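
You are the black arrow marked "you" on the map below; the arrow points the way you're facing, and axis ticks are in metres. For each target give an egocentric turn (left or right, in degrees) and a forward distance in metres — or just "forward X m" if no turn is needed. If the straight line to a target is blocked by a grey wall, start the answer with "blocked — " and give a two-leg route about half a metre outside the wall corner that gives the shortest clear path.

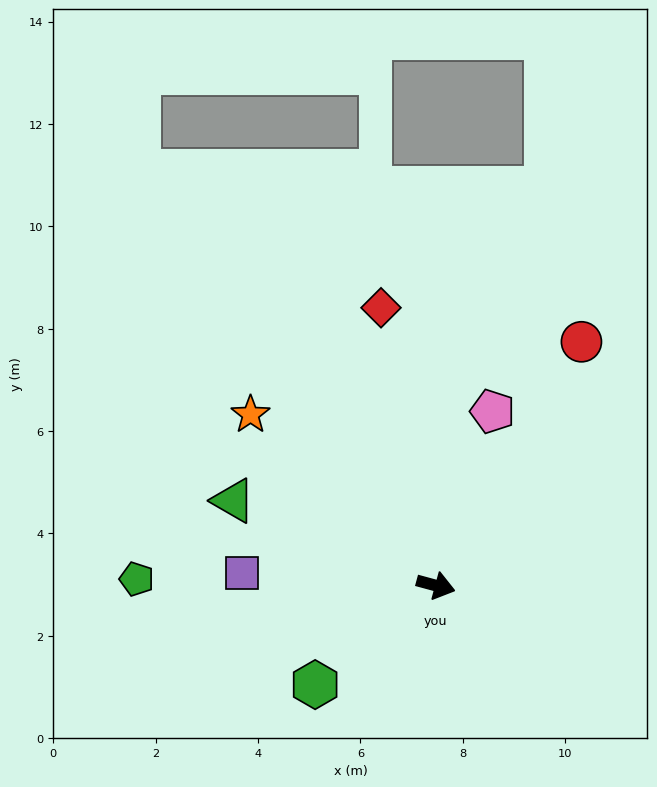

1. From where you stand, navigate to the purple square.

turn right 169°, forward 3.8 m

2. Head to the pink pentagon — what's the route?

turn left 87°, forward 3.6 m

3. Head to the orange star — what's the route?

turn left 152°, forward 4.9 m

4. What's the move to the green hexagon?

turn right 125°, forward 3.1 m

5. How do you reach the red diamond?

turn left 116°, forward 5.5 m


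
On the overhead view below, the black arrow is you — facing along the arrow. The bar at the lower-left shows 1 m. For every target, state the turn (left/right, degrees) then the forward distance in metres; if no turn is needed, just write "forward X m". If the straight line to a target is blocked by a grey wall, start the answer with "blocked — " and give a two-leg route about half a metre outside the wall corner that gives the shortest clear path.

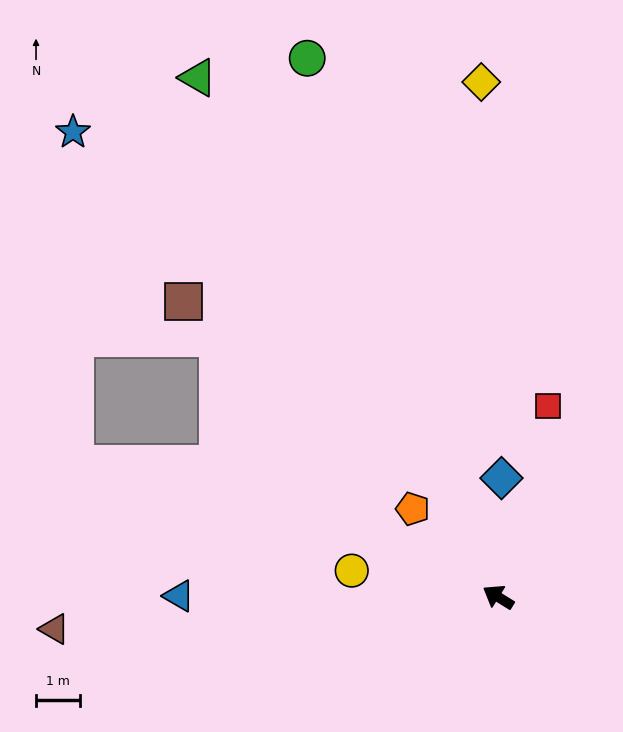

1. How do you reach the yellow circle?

turn left 22°, forward 3.4 m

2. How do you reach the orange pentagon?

turn right 14°, forward 2.8 m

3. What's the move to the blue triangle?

turn left 32°, forward 7.3 m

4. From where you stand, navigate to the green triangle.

turn right 28°, forward 13.8 m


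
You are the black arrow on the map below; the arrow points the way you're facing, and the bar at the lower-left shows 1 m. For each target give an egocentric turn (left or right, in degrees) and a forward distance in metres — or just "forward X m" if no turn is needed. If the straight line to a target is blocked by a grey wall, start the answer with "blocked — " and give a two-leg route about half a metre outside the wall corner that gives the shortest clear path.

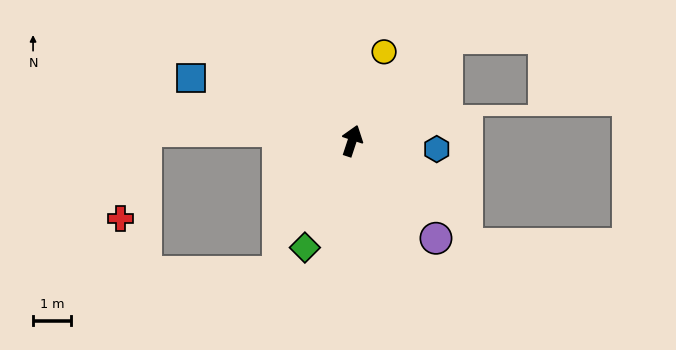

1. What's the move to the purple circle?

turn right 121°, forward 3.4 m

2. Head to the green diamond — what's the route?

turn left 174°, forward 3.1 m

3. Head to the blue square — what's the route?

turn left 87°, forward 4.5 m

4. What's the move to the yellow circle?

forward 2.5 m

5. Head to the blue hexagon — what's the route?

turn right 77°, forward 2.2 m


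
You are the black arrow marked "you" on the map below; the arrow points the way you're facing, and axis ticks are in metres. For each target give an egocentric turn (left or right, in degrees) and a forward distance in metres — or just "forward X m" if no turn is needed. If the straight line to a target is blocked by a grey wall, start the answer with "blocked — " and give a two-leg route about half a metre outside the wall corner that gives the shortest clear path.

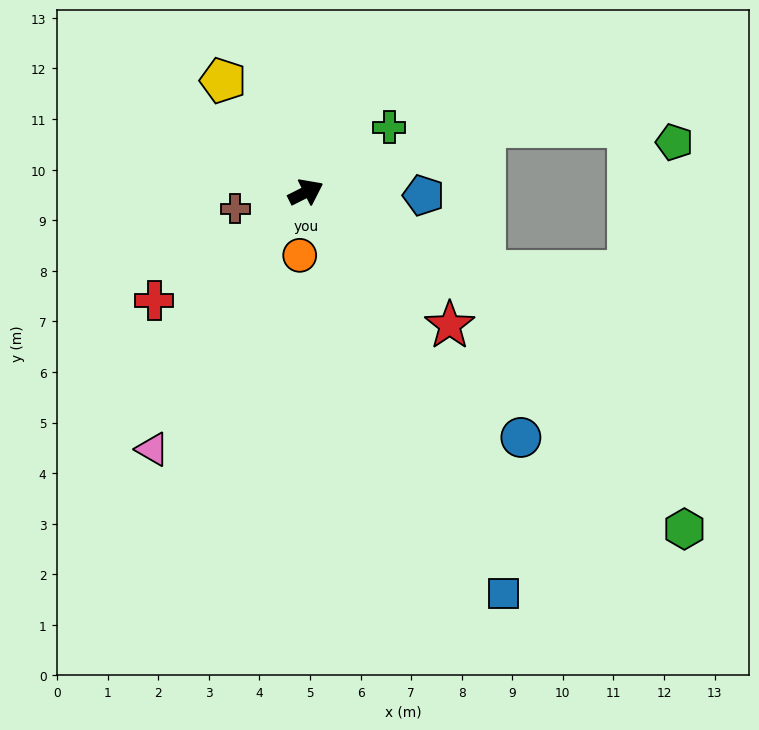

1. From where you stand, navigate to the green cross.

turn left 11°, forward 2.1 m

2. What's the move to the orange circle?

turn right 122°, forward 1.3 m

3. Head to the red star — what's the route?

turn right 69°, forward 3.9 m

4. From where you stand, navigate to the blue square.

turn right 90°, forward 8.8 m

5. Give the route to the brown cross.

turn left 167°, forward 1.4 m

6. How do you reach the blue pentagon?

turn right 28°, forward 2.3 m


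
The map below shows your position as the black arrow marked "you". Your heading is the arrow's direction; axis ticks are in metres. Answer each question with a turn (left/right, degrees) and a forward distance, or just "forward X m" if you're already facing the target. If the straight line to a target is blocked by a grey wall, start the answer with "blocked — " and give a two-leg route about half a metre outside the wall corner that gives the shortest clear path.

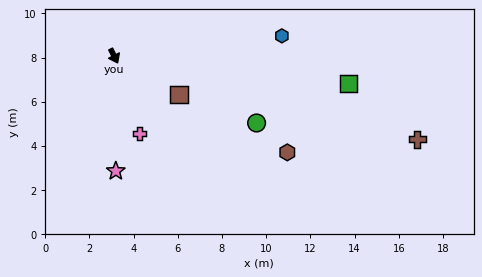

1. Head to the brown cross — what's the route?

turn left 48°, forward 14.2 m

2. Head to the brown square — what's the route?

turn left 33°, forward 3.4 m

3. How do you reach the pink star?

turn right 26°, forward 5.2 m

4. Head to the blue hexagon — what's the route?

turn left 70°, forward 7.6 m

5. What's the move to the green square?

turn left 57°, forward 10.7 m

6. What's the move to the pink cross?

turn right 9°, forward 3.7 m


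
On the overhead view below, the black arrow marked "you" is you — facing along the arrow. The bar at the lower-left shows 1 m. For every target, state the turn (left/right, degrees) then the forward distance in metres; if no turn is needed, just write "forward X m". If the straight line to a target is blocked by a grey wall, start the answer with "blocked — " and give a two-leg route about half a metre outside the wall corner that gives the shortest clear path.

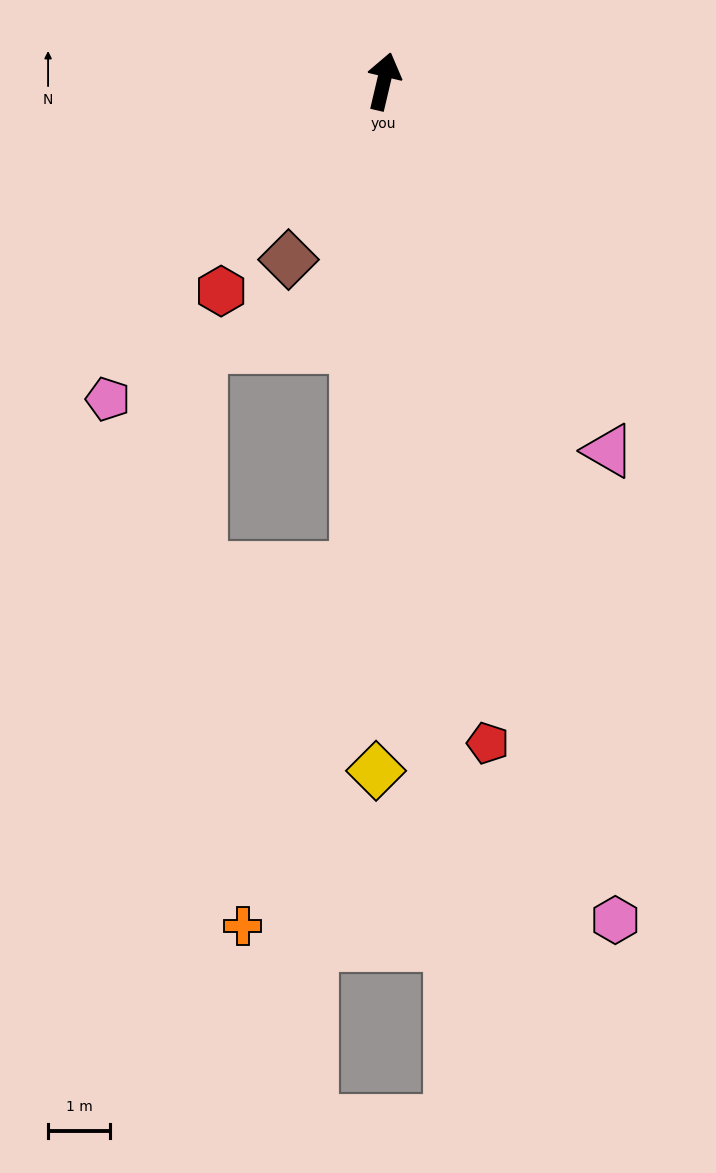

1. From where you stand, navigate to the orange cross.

blocked — turn right 170°, forward 7.9 m, then turn right 14°, forward 6.1 m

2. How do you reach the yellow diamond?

turn right 167°, forward 11.2 m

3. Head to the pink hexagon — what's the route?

turn right 151°, forward 14.1 m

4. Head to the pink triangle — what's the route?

turn right 135°, forward 7.0 m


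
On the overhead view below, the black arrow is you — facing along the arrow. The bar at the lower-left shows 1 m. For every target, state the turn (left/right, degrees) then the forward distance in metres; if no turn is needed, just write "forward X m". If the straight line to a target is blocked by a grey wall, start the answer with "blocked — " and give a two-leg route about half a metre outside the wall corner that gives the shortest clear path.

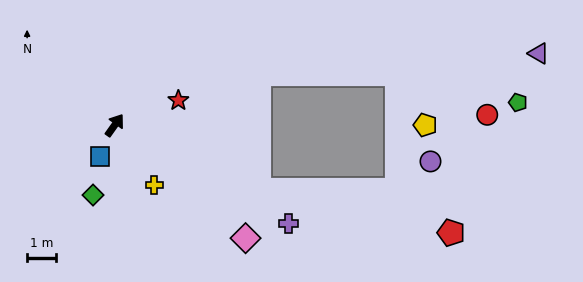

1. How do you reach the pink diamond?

turn right 95°, forward 6.0 m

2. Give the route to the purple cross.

turn right 84°, forward 6.9 m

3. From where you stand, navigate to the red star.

turn right 33°, forward 2.4 m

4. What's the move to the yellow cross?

turn right 111°, forward 2.5 m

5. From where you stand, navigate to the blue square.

turn right 170°, forward 1.2 m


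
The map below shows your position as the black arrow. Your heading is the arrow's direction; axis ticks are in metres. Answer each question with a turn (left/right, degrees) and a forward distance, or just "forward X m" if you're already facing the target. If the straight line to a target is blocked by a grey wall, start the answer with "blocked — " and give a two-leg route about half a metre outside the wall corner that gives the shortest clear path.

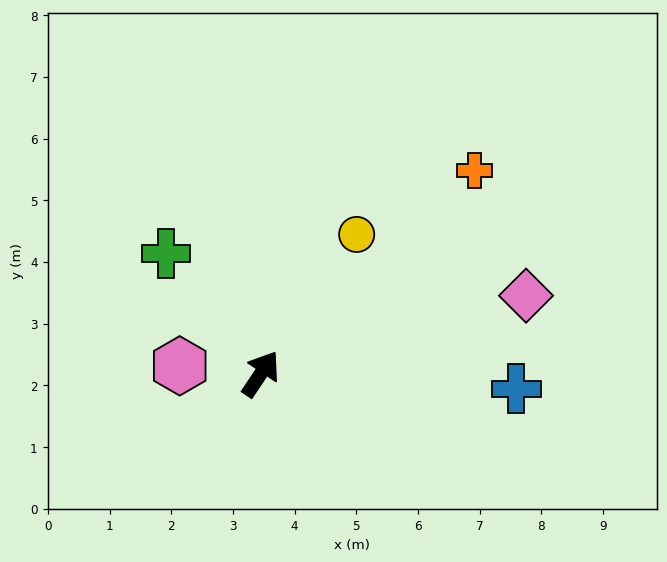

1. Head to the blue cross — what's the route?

turn right 60°, forward 4.1 m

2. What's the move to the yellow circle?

forward 2.7 m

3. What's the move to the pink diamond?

turn right 40°, forward 4.5 m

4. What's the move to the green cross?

turn left 72°, forward 2.5 m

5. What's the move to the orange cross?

turn right 13°, forward 4.8 m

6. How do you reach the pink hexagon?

turn left 118°, forward 1.3 m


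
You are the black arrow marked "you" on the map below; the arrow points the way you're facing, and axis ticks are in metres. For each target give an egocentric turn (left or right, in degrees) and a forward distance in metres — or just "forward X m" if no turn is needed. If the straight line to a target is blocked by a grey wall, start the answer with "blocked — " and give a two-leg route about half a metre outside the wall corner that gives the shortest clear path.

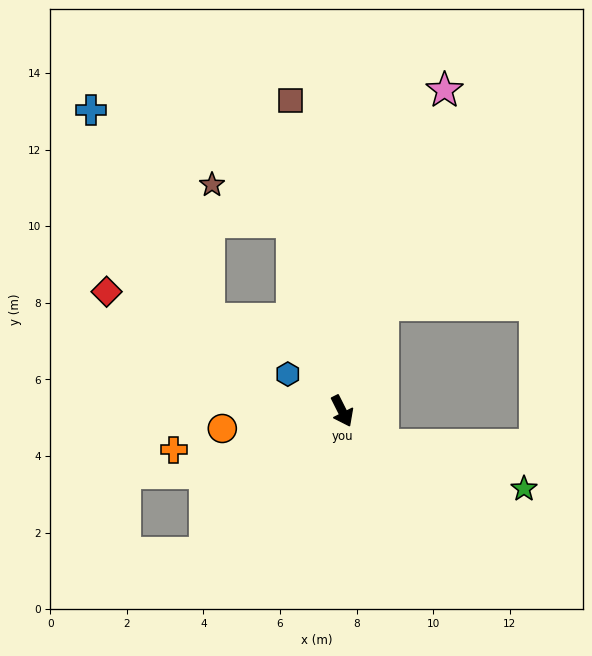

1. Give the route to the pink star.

turn left 136°, forward 8.8 m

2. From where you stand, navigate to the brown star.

blocked — turn left 168°, forward 5.1 m, then turn left 51°, forward 2.3 m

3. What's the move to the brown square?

turn left 163°, forward 8.2 m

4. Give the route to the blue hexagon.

turn right 151°, forward 1.7 m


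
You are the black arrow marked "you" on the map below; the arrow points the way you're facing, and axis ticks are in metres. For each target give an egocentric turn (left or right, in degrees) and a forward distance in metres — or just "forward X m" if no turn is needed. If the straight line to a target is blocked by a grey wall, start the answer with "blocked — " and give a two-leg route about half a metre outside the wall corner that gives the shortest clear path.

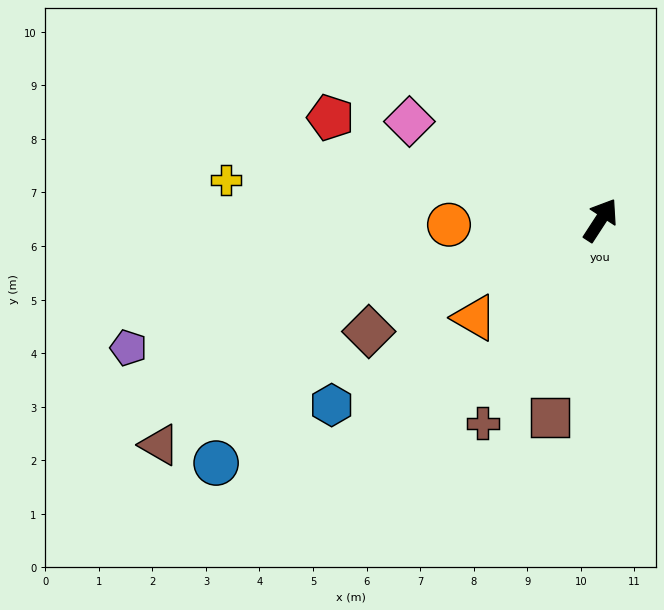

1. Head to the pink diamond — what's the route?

turn left 96°, forward 4.0 m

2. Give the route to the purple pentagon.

turn left 138°, forward 9.1 m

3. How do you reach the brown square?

turn right 161°, forward 3.8 m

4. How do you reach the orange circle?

turn left 125°, forward 2.8 m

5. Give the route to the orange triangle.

turn left 161°, forward 3.0 m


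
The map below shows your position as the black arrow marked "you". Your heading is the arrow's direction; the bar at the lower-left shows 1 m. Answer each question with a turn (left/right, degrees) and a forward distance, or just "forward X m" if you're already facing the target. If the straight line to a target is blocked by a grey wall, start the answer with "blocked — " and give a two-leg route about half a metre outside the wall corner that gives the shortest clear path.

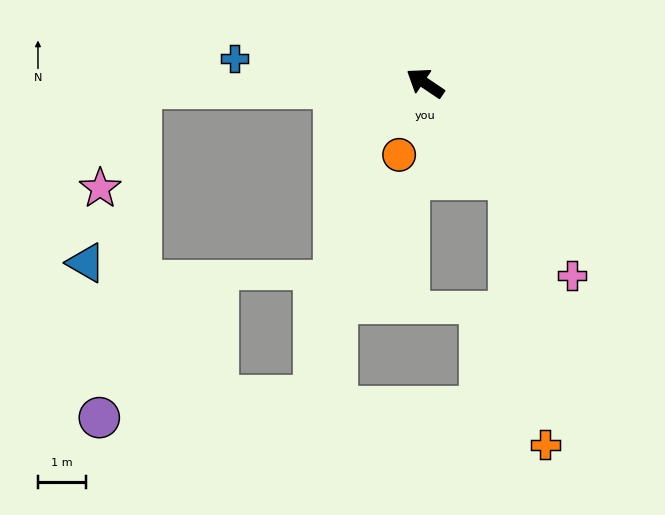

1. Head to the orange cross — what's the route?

blocked — turn left 165°, forward 2.6 m, then turn right 33°, forward 5.5 m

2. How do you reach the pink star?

blocked — turn left 35°, forward 5.9 m, then turn left 67°, forward 2.2 m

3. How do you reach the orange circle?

turn left 104°, forward 1.6 m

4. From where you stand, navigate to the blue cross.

turn left 27°, forward 4.0 m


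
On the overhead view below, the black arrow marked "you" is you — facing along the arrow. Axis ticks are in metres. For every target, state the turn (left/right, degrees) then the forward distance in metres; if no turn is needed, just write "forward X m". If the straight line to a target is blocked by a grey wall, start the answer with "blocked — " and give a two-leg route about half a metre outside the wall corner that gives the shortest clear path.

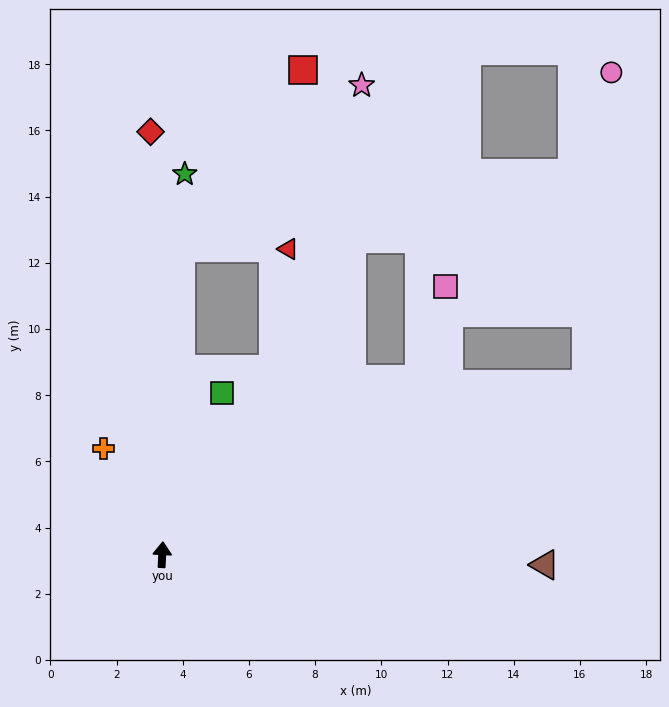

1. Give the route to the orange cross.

turn left 32°, forward 3.7 m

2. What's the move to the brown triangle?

turn right 89°, forward 11.6 m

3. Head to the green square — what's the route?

turn right 17°, forward 5.2 m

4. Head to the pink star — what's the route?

blocked — turn right 28°, forward 6.5 m, then turn left 14°, forward 9.0 m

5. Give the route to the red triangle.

blocked — turn right 28°, forward 6.5 m, then turn left 24°, forward 3.7 m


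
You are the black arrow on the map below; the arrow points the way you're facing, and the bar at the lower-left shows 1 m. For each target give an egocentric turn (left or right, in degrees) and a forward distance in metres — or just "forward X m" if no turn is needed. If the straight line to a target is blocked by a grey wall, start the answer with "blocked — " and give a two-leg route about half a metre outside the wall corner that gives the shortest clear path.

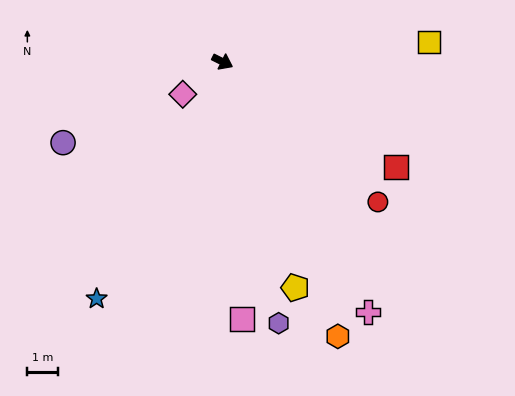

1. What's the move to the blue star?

turn right 91°, forward 8.7 m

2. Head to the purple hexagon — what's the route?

turn right 51°, forward 8.7 m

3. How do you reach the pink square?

turn right 59°, forward 8.4 m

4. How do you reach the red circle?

turn right 16°, forward 6.8 m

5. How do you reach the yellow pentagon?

turn right 46°, forward 7.7 m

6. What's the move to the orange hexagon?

turn right 41°, forward 9.7 m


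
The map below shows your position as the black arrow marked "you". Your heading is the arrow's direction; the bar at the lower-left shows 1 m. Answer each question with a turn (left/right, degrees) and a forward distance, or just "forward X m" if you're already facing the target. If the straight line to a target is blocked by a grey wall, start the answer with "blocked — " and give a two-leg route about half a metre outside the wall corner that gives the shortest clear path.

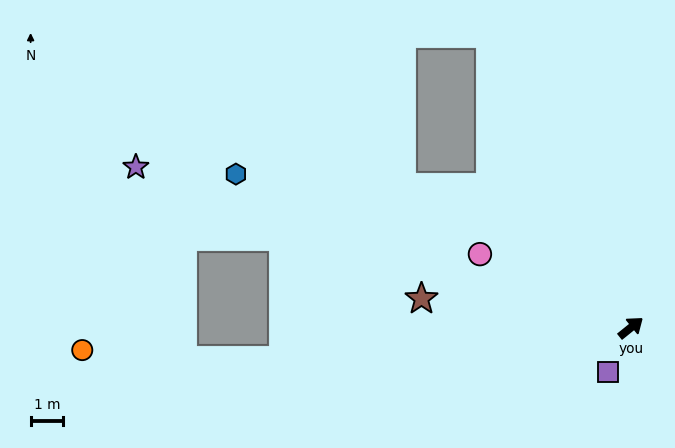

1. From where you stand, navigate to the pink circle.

turn left 115°, forward 5.1 m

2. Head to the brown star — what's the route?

turn left 133°, forward 6.5 m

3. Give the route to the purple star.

turn left 123°, forward 15.9 m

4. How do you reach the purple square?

turn right 156°, forward 1.5 m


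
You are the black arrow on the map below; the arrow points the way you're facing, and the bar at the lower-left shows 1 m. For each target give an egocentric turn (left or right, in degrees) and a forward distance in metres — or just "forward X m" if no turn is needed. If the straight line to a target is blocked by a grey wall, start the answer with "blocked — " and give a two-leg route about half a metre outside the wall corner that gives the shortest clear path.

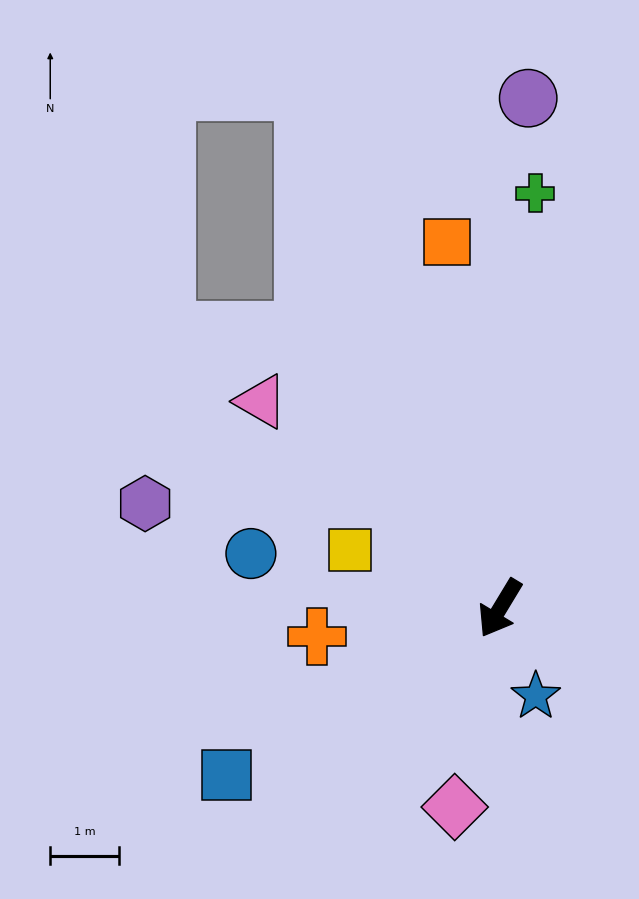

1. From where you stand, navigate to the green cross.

turn right 154°, forward 6.1 m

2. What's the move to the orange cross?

turn right 50°, forward 2.7 m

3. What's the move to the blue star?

turn left 53°, forward 1.4 m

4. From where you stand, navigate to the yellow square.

turn right 80°, forward 2.3 m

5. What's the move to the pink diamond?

turn left 18°, forward 3.0 m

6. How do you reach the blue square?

turn right 27°, forward 4.7 m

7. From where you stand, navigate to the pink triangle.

turn right 100°, forward 4.6 m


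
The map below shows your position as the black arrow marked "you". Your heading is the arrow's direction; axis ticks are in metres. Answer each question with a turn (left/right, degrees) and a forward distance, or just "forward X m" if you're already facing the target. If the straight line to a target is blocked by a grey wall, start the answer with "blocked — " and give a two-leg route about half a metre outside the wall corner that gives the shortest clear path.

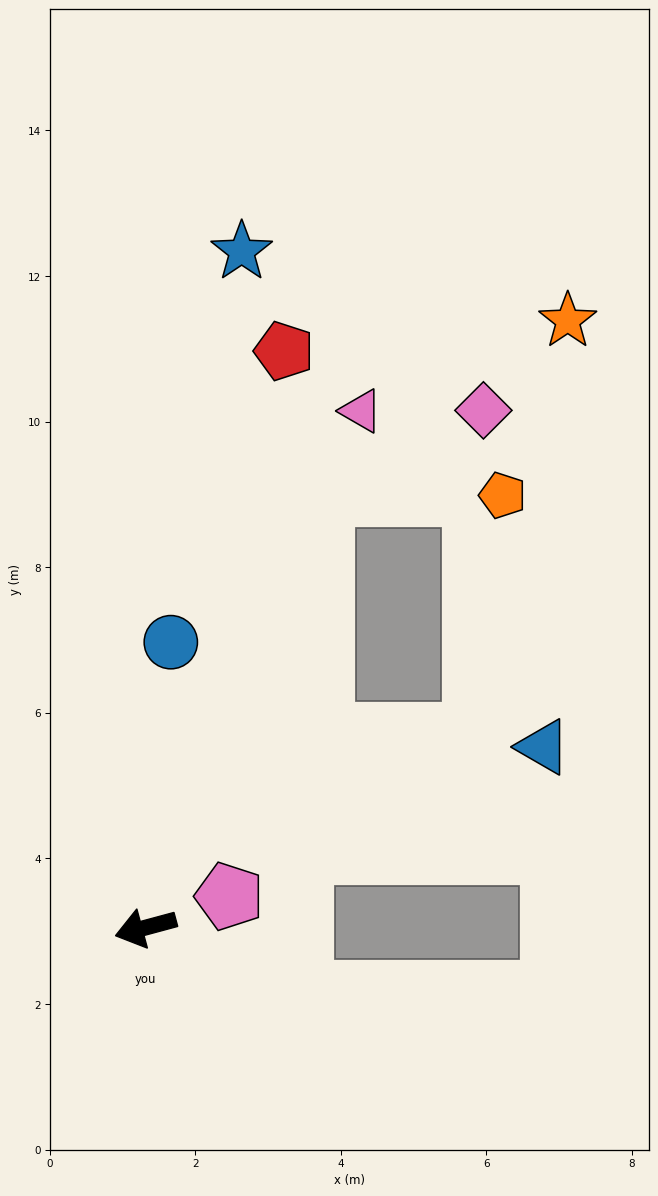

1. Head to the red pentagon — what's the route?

turn right 119°, forward 8.1 m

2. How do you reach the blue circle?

turn right 110°, forward 3.9 m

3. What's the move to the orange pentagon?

blocked — turn right 127°, forward 6.4 m, then turn right 68°, forward 2.5 m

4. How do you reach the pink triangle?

turn right 128°, forward 7.7 m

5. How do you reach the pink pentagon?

turn right 175°, forward 1.2 m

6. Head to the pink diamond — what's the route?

blocked — turn right 127°, forward 6.4 m, then turn right 40°, forward 2.5 m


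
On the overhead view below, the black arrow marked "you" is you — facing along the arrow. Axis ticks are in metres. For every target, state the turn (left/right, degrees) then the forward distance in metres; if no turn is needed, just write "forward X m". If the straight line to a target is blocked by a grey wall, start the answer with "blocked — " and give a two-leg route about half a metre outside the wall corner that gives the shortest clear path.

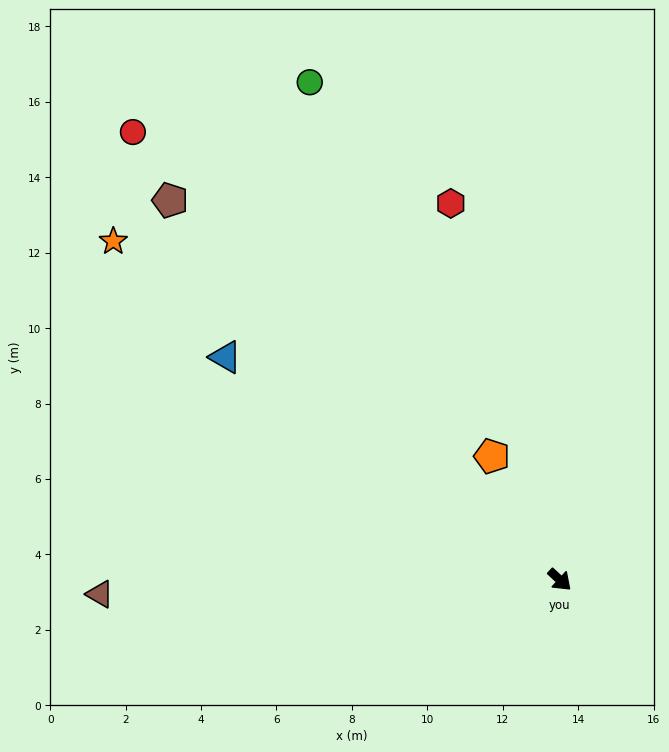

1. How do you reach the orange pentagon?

turn left 162°, forward 3.7 m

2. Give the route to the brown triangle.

turn right 136°, forward 12.2 m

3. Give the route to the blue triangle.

turn right 171°, forward 10.7 m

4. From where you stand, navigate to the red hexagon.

turn left 149°, forward 10.4 m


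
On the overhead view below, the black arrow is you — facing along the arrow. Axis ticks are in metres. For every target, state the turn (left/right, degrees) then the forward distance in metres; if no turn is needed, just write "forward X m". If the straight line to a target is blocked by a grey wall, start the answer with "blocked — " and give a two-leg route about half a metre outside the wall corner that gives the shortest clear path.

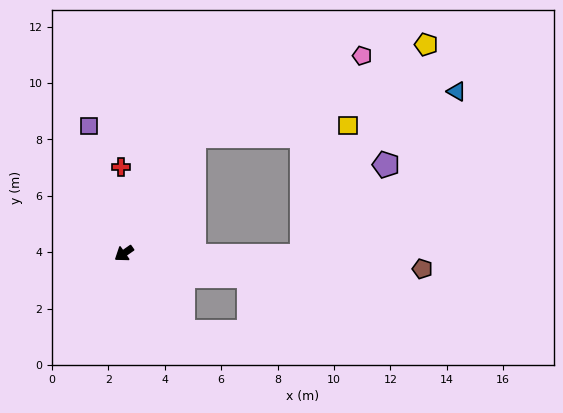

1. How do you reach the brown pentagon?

turn left 142°, forward 10.6 m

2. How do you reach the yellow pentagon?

blocked — turn left 144°, forward 6.3 m, then turn left 60°, forward 8.7 m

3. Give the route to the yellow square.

blocked — turn right 156°, forward 4.9 m, then turn right 55°, forward 5.4 m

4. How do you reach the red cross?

turn right 123°, forward 3.1 m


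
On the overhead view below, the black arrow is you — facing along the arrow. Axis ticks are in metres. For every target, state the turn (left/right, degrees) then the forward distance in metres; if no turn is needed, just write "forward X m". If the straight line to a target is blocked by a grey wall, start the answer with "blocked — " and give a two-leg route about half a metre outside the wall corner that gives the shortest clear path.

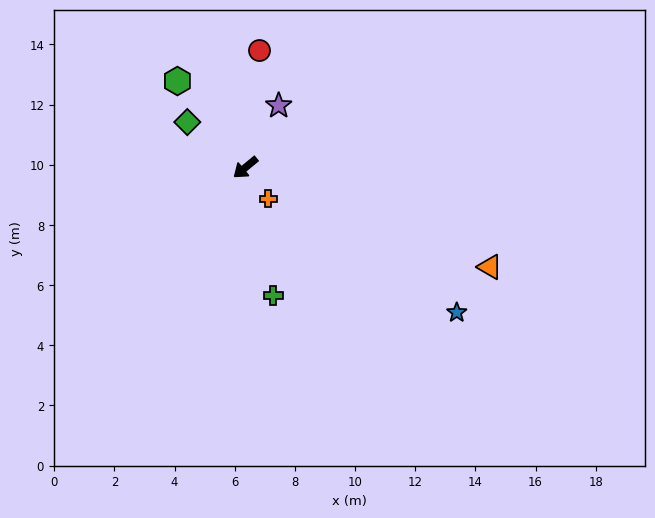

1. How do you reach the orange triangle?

turn left 118°, forward 8.8 m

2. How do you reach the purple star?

turn right 158°, forward 2.3 m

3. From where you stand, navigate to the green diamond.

turn right 78°, forward 2.5 m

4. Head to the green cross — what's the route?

turn left 63°, forward 4.4 m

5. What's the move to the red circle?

turn right 136°, forward 3.9 m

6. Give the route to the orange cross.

turn left 87°, forward 1.3 m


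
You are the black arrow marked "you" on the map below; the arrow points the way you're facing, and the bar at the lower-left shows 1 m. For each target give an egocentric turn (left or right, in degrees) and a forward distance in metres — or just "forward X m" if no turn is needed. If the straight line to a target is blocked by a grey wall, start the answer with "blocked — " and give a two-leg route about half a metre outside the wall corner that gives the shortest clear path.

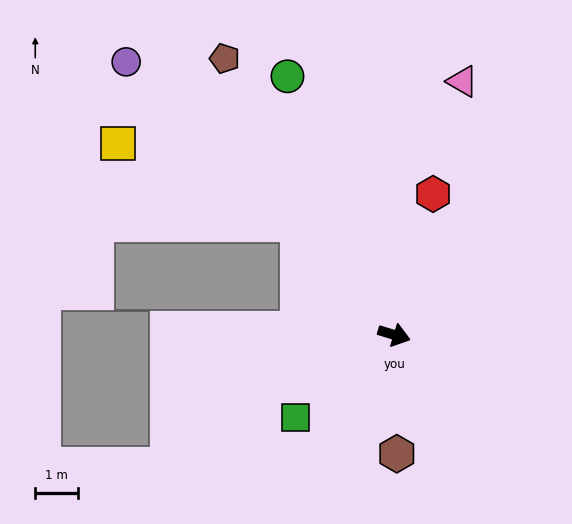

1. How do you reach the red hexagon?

turn left 92°, forward 3.4 m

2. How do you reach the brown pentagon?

turn left 139°, forward 7.6 m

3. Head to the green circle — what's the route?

turn left 129°, forward 6.5 m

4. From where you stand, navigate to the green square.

turn right 123°, forward 3.0 m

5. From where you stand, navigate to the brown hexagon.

turn right 72°, forward 2.8 m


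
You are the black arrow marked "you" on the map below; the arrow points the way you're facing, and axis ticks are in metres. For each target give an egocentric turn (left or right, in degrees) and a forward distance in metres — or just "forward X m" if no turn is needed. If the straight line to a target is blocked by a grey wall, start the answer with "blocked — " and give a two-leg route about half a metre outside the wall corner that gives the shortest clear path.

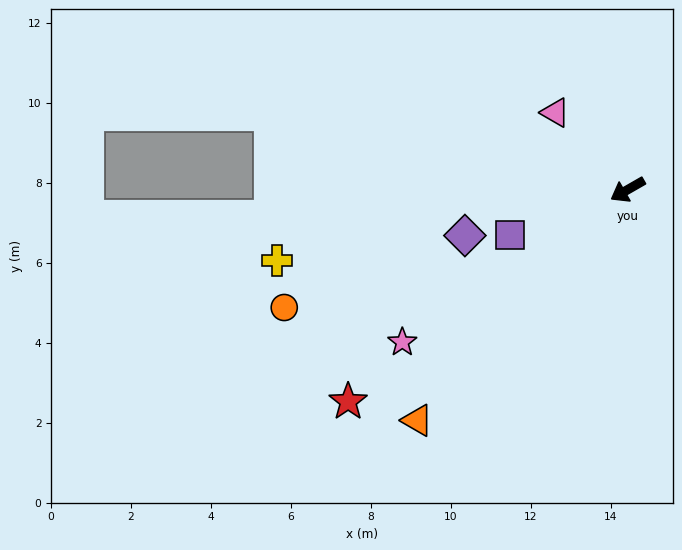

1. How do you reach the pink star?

turn left 4°, forward 6.8 m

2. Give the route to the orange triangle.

turn left 18°, forward 7.8 m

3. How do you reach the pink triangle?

turn right 77°, forward 2.6 m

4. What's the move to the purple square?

turn right 9°, forward 3.2 m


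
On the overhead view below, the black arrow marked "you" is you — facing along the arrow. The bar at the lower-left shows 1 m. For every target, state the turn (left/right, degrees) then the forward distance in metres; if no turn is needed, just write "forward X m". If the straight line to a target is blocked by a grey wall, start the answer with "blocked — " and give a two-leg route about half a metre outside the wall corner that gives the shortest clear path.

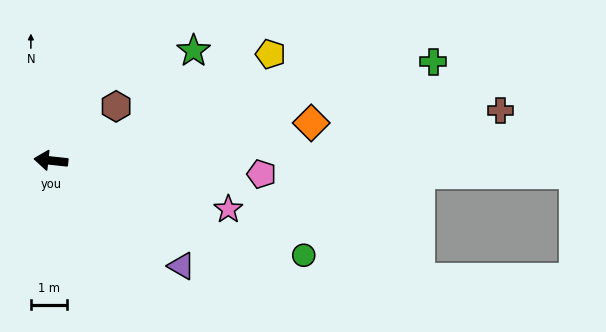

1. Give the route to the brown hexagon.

turn right 134°, forward 2.4 m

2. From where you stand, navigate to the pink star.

turn left 171°, forward 5.1 m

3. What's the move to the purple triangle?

turn left 147°, forward 4.7 m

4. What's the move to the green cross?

turn right 159°, forward 10.9 m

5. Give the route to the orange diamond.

turn right 166°, forward 7.3 m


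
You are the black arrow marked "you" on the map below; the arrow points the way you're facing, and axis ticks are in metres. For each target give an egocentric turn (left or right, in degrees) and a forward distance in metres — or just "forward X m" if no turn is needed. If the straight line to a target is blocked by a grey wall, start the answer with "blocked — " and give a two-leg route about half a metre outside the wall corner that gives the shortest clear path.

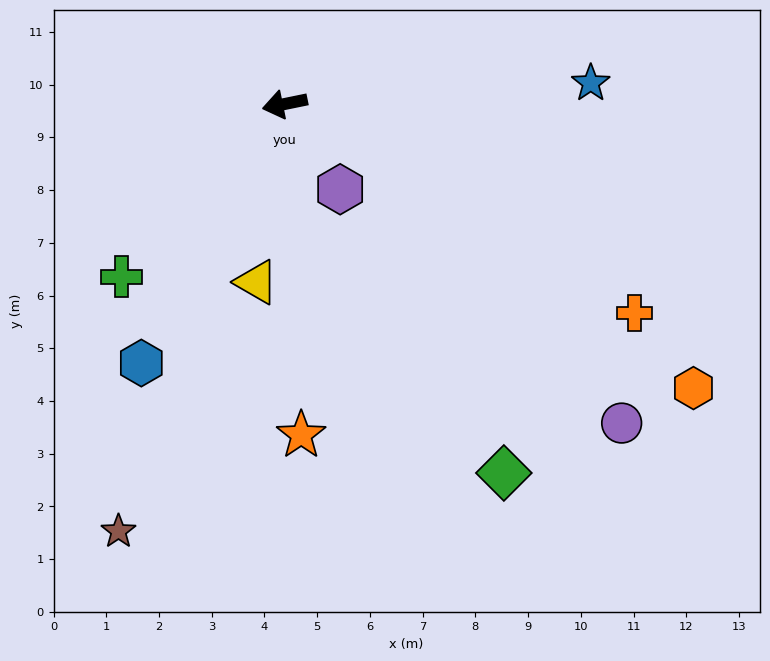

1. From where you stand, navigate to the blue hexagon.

turn left 49°, forward 5.6 m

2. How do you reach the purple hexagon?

turn left 111°, forward 1.9 m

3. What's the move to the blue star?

turn left 172°, forward 5.8 m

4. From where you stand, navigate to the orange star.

turn left 81°, forward 6.3 m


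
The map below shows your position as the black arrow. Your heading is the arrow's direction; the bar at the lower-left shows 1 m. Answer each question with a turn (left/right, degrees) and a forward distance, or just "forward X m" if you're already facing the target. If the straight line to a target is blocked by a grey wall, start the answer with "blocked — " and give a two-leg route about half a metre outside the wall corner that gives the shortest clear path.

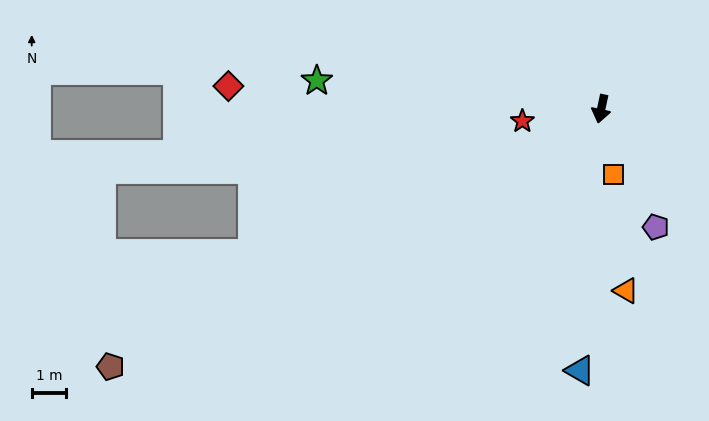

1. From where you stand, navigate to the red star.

turn right 69°, forward 2.3 m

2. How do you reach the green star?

turn right 84°, forward 8.3 m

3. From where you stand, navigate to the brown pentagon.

turn right 50°, forward 16.1 m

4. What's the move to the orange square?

turn left 23°, forward 1.9 m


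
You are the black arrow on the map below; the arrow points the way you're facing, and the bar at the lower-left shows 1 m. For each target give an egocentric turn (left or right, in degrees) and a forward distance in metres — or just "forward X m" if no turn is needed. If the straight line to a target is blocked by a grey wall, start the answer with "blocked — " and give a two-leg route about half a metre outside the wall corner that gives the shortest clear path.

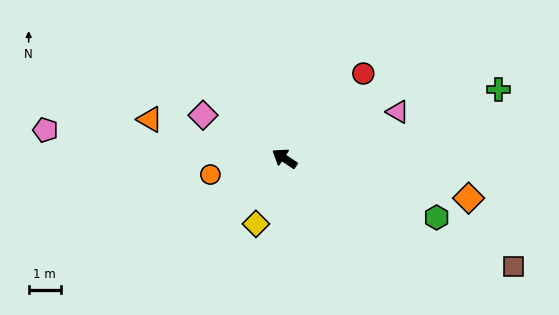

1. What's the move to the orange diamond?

turn right 159°, forward 5.9 m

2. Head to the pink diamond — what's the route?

turn left 6°, forward 2.9 m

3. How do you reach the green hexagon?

turn right 168°, forward 5.1 m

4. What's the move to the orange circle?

turn left 46°, forward 2.4 m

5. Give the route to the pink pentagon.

turn left 27°, forward 7.5 m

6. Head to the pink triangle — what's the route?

turn right 124°, forward 3.8 m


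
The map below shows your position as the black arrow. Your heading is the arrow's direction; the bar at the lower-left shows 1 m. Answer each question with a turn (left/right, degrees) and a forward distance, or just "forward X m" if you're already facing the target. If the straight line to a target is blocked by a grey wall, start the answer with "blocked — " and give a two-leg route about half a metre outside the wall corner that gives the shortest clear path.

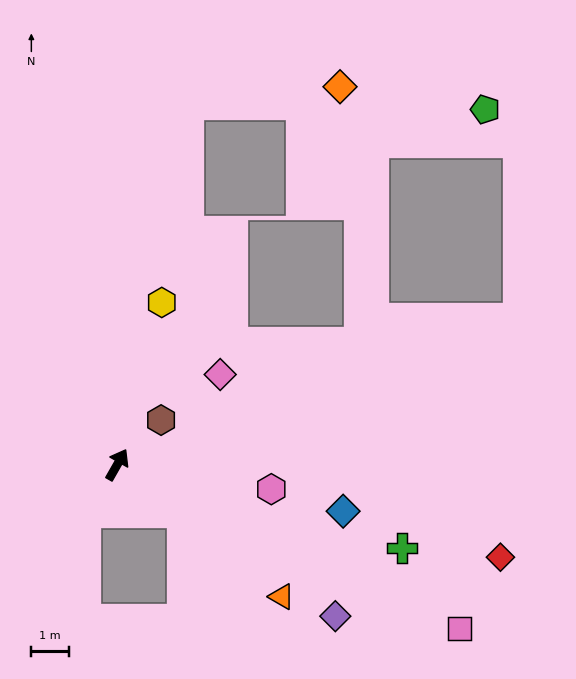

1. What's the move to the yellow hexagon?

turn left 14°, forward 4.5 m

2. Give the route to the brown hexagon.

turn right 15°, forward 1.7 m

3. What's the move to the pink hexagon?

turn right 69°, forward 4.2 m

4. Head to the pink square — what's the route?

turn right 86°, forward 10.2 m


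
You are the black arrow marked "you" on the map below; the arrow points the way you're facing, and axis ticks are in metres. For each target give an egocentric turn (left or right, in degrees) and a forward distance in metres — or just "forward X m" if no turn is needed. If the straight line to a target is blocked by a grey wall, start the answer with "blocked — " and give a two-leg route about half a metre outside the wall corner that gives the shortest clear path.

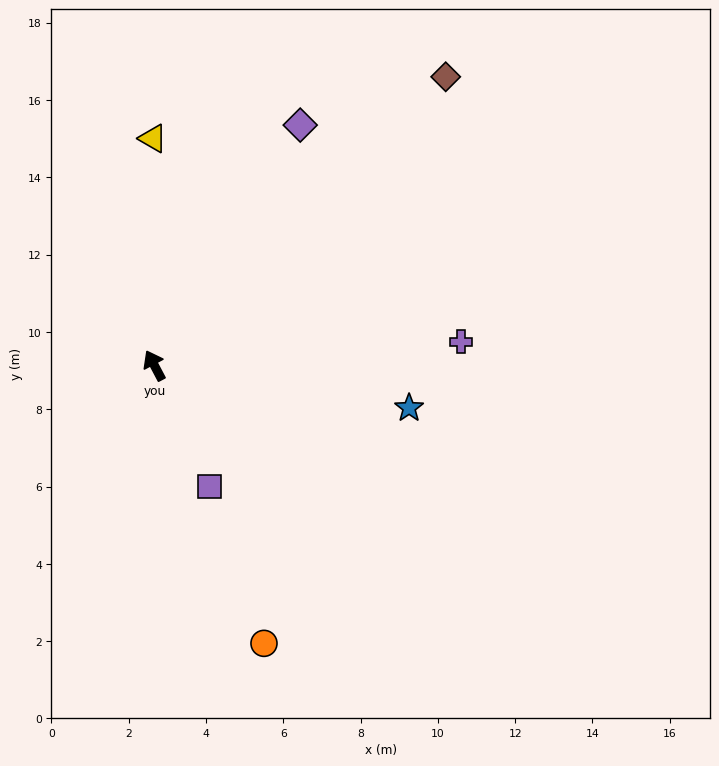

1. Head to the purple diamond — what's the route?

turn right 59°, forward 7.3 m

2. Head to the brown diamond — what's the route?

turn right 73°, forward 10.6 m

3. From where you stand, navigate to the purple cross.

turn right 113°, forward 8.0 m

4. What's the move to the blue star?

turn right 127°, forward 6.7 m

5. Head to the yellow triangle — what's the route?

turn right 27°, forward 5.9 m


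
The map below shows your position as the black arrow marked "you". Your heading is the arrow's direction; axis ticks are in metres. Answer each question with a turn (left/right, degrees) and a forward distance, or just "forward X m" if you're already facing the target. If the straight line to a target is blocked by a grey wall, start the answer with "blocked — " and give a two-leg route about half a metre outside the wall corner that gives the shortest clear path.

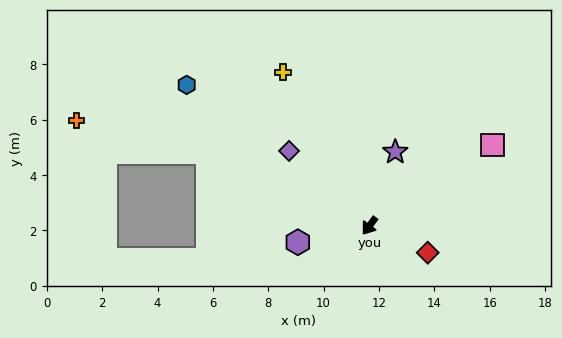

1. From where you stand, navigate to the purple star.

turn right 163°, forward 2.8 m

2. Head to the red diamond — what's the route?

turn left 102°, forward 2.3 m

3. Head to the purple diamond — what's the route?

turn right 96°, forward 4.0 m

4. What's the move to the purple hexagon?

turn right 41°, forward 2.7 m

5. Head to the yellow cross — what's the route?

turn right 114°, forward 6.4 m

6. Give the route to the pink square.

turn left 160°, forward 5.3 m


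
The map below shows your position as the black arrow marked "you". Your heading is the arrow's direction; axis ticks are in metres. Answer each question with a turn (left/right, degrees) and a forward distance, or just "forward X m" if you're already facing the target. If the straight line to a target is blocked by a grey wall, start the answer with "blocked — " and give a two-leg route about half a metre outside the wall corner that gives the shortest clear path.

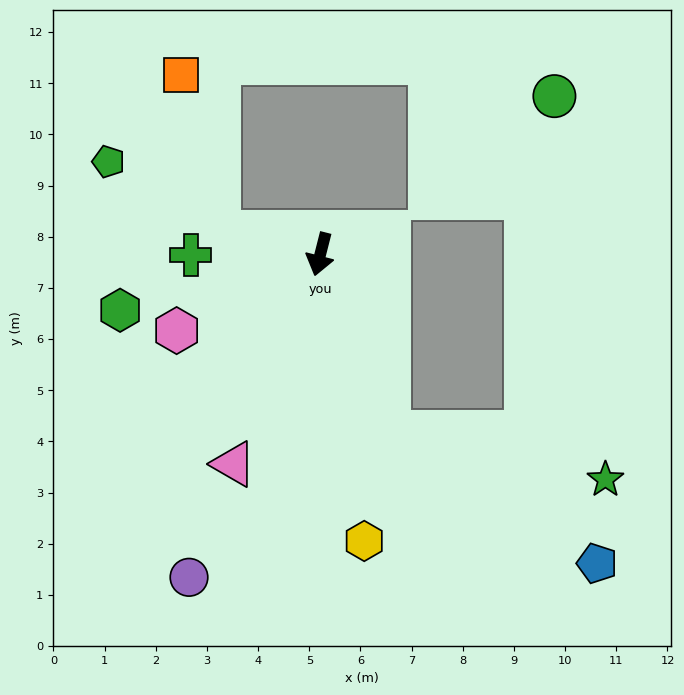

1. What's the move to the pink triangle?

turn right 8°, forward 4.4 m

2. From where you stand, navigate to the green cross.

turn right 75°, forward 2.5 m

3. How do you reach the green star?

blocked — turn left 35°, forward 3.7 m, then turn left 57°, forward 4.3 m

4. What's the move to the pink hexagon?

turn right 48°, forward 3.2 m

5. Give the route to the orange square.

blocked — turn right 88°, forward 2.0 m, then turn right 64°, forward 3.1 m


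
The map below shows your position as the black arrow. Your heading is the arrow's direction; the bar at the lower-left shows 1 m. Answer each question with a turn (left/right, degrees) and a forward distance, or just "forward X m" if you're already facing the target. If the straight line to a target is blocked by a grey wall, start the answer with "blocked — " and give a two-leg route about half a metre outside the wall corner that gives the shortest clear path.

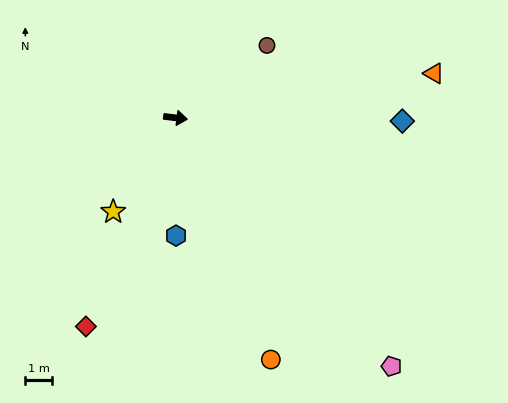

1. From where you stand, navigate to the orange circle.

turn right 62°, forward 9.6 m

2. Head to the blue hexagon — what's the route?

turn right 83°, forward 4.3 m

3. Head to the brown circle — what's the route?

turn left 45°, forward 4.3 m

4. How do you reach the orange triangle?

turn left 17°, forward 9.7 m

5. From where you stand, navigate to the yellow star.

turn right 117°, forward 4.2 m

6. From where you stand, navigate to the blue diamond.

turn left 6°, forward 8.4 m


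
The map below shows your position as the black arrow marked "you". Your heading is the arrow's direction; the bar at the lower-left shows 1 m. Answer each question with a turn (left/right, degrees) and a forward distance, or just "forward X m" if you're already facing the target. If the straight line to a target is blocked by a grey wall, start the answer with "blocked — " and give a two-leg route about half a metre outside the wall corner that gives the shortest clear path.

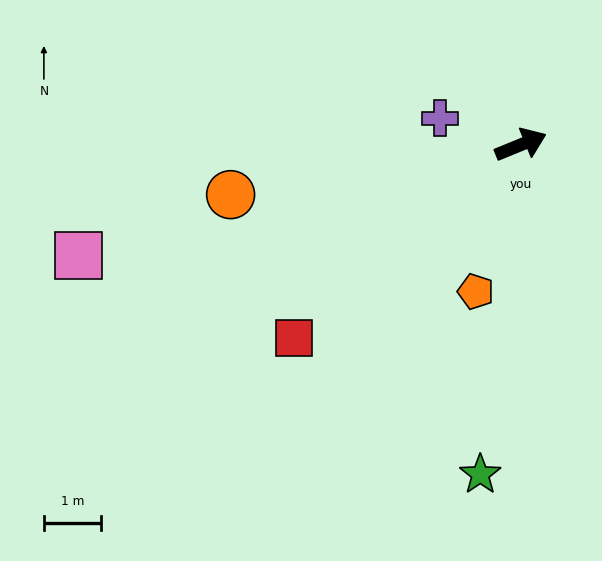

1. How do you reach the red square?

turn right 162°, forward 5.2 m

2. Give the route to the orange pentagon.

turn right 129°, forward 2.7 m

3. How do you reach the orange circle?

turn left 167°, forward 5.2 m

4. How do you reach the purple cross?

turn left 140°, forward 1.5 m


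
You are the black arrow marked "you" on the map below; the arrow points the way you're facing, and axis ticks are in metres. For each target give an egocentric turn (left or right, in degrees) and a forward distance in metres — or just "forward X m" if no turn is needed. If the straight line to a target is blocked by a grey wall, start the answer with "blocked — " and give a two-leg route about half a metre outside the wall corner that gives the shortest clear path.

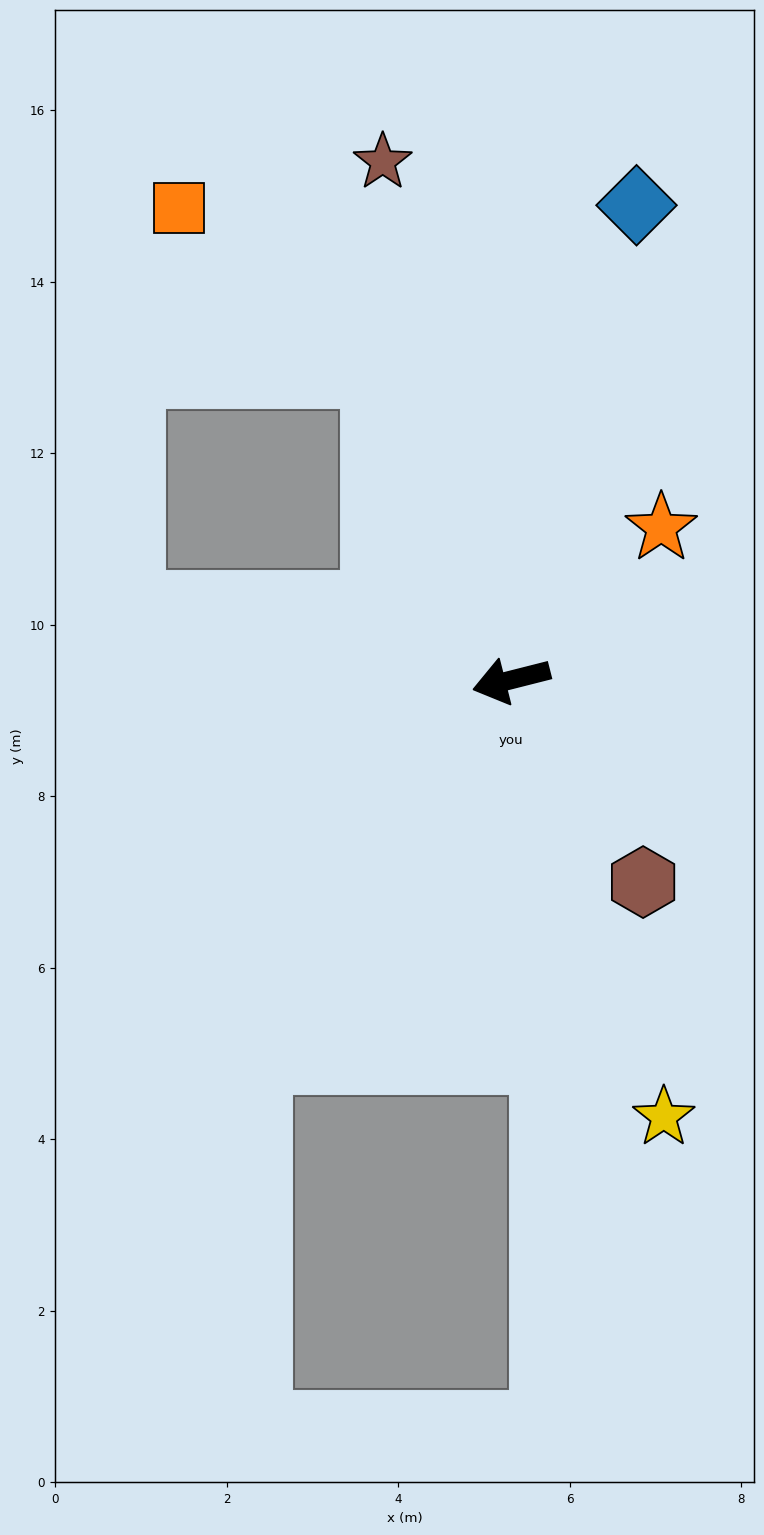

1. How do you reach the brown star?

turn right 90°, forward 6.2 m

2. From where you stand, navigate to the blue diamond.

turn right 119°, forward 5.7 m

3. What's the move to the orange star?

turn right 149°, forward 2.5 m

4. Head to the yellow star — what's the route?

turn left 95°, forward 5.4 m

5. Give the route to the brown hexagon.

turn left 109°, forward 2.8 m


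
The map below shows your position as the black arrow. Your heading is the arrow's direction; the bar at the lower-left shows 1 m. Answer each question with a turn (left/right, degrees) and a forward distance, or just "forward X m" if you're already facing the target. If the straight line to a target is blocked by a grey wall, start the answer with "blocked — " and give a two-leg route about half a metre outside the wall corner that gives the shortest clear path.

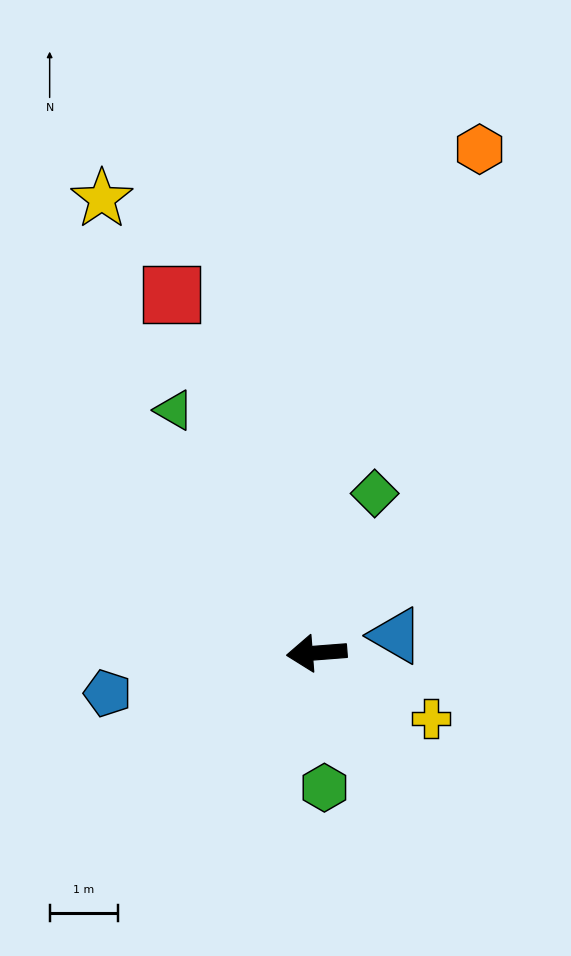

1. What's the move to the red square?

turn right 72°, forward 5.7 m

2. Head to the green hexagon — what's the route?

turn left 89°, forward 2.0 m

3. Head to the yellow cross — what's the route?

turn left 146°, forward 1.9 m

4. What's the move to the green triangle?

turn right 64°, forward 4.1 m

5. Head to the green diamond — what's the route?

turn right 114°, forward 2.5 m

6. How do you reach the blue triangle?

turn right 172°, forward 1.2 m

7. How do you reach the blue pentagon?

turn left 6°, forward 3.1 m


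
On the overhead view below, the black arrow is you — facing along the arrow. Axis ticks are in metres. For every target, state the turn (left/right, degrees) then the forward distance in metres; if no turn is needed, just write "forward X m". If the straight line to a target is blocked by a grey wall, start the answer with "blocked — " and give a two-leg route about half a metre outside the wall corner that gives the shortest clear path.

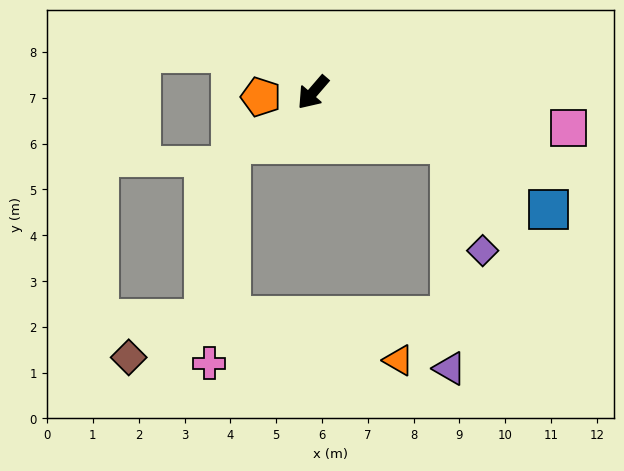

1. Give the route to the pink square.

turn left 123°, forward 5.6 m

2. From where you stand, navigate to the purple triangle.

blocked — turn left 110°, forward 3.2 m, then turn right 69°, forward 4.9 m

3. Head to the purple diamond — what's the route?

blocked — turn left 110°, forward 3.2 m, then turn right 52°, forward 2.4 m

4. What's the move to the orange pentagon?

turn right 44°, forward 1.1 m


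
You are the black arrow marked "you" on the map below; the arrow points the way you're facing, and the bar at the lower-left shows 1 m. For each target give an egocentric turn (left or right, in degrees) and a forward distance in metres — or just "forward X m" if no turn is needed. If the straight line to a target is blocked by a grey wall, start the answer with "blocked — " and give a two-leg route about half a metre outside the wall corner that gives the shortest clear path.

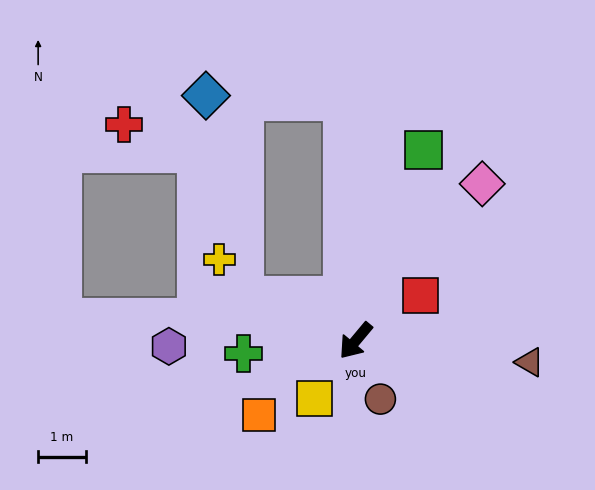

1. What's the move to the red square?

turn left 165°, forward 1.7 m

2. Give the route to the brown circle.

turn left 63°, forward 1.3 m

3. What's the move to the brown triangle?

turn left 123°, forward 3.7 m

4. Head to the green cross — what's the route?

turn right 44°, forward 2.4 m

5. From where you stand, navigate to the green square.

turn right 160°, forward 4.3 m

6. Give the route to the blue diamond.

blocked — turn right 137°, forward 5.1 m, then turn left 85°, forward 2.9 m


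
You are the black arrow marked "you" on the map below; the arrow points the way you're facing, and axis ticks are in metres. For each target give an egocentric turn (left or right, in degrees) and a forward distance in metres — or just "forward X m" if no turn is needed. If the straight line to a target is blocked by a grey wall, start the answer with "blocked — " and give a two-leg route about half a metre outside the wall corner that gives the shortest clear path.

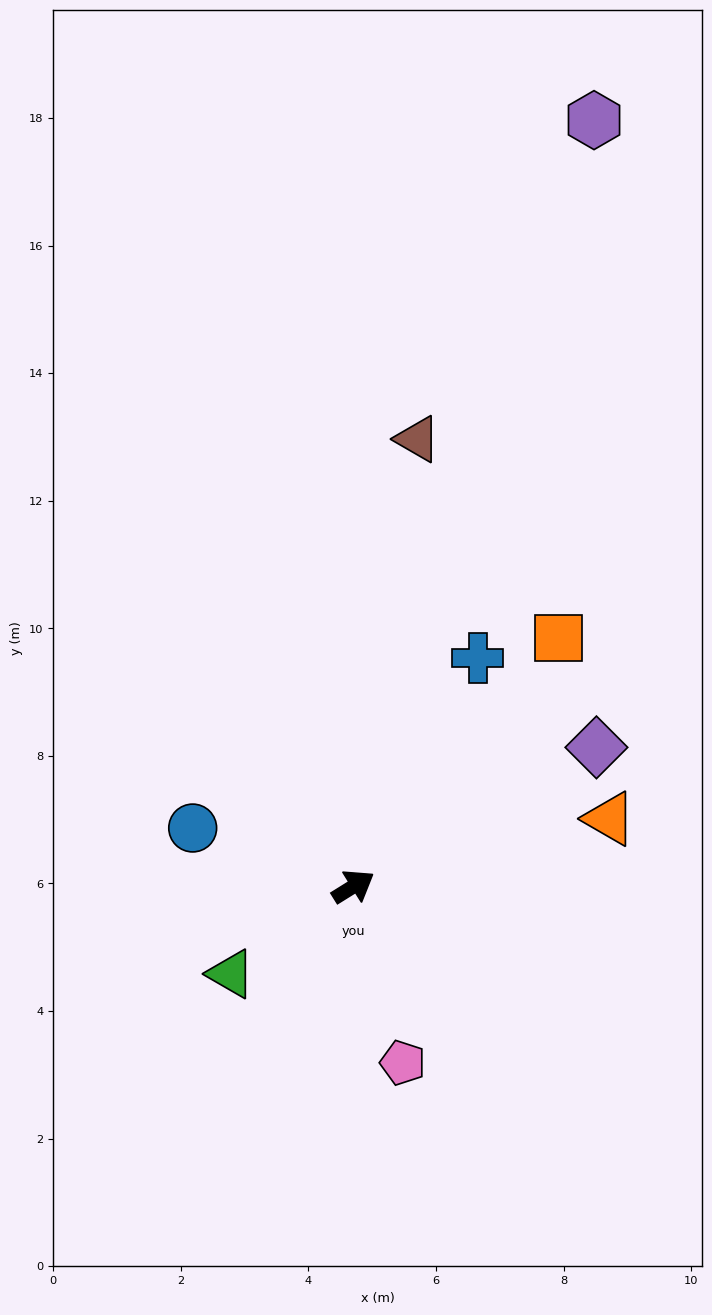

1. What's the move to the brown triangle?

turn left 50°, forward 7.1 m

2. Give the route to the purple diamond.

turn right 2°, forward 4.4 m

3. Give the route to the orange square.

turn left 19°, forward 5.0 m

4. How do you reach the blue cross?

turn left 29°, forward 4.1 m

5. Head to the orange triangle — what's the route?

turn right 17°, forward 4.2 m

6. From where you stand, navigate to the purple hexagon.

turn left 41°, forward 12.6 m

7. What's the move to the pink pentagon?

turn right 106°, forward 2.9 m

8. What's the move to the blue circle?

turn left 128°, forward 2.7 m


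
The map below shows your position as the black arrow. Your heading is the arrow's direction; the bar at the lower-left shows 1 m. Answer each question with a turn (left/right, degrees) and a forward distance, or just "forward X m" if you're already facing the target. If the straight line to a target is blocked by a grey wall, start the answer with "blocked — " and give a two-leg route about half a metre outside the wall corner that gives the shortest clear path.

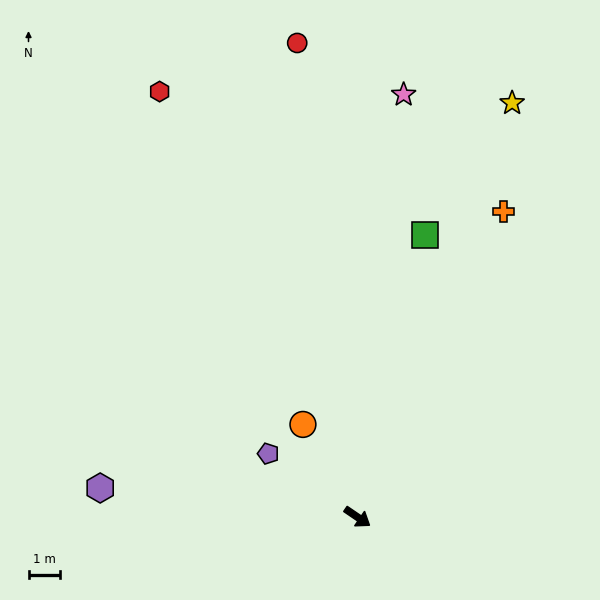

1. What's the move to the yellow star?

turn left 104°, forward 14.0 m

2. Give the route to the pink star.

turn left 118°, forward 13.4 m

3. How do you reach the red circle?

turn left 131°, forward 15.1 m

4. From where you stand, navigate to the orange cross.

turn left 99°, forward 10.7 m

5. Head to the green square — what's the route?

turn left 111°, forward 9.2 m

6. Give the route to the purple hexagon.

turn right 152°, forward 8.2 m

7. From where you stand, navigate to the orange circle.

turn left 155°, forward 3.4 m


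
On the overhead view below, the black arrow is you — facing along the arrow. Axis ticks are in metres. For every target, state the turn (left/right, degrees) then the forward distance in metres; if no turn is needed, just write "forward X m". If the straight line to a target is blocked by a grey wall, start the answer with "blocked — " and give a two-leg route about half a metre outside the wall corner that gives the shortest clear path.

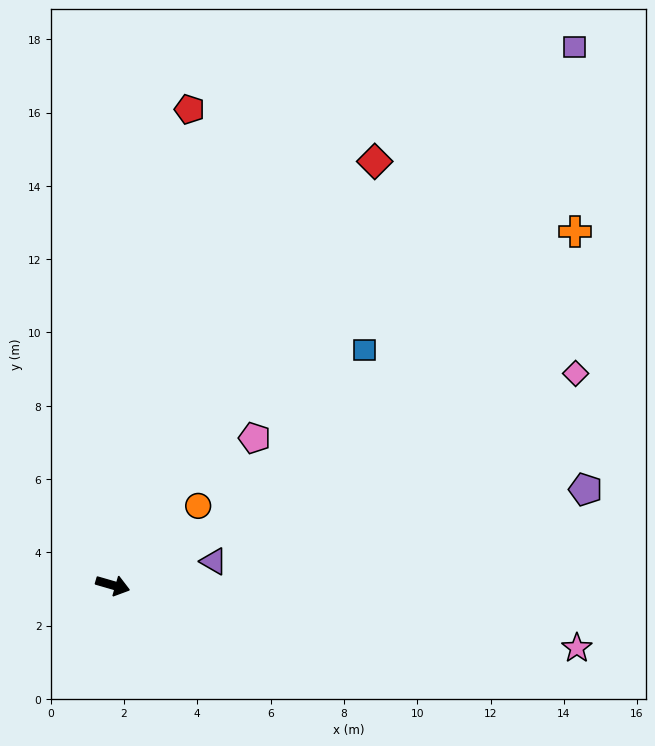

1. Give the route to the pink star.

turn left 8°, forward 12.8 m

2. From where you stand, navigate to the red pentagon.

turn left 97°, forward 13.2 m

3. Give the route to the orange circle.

turn left 59°, forward 3.2 m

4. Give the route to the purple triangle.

turn left 29°, forward 2.8 m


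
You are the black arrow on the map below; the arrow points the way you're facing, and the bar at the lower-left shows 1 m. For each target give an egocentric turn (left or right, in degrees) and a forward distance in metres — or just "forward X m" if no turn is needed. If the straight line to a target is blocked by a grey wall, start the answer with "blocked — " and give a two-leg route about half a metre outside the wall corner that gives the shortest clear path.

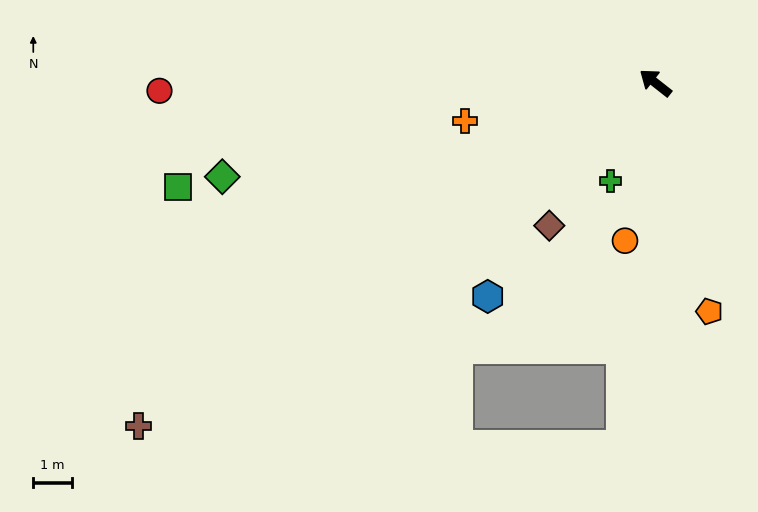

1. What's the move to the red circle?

turn left 39°, forward 12.9 m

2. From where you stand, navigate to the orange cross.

turn left 50°, forward 5.1 m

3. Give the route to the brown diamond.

turn left 92°, forward 4.6 m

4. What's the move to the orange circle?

turn left 117°, forward 4.2 m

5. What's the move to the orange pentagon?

turn left 142°, forward 6.1 m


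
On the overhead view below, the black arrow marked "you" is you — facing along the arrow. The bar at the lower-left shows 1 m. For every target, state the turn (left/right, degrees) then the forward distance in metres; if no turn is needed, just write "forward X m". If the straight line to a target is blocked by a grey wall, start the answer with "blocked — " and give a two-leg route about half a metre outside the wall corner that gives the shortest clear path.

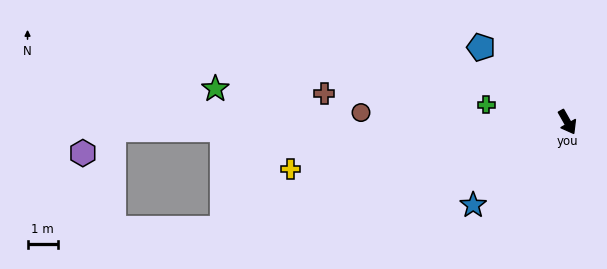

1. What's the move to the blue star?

turn right 78°, forward 4.1 m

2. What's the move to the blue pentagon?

turn right 160°, forward 3.8 m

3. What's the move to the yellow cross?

turn right 110°, forward 9.3 m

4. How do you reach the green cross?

turn right 132°, forward 2.7 m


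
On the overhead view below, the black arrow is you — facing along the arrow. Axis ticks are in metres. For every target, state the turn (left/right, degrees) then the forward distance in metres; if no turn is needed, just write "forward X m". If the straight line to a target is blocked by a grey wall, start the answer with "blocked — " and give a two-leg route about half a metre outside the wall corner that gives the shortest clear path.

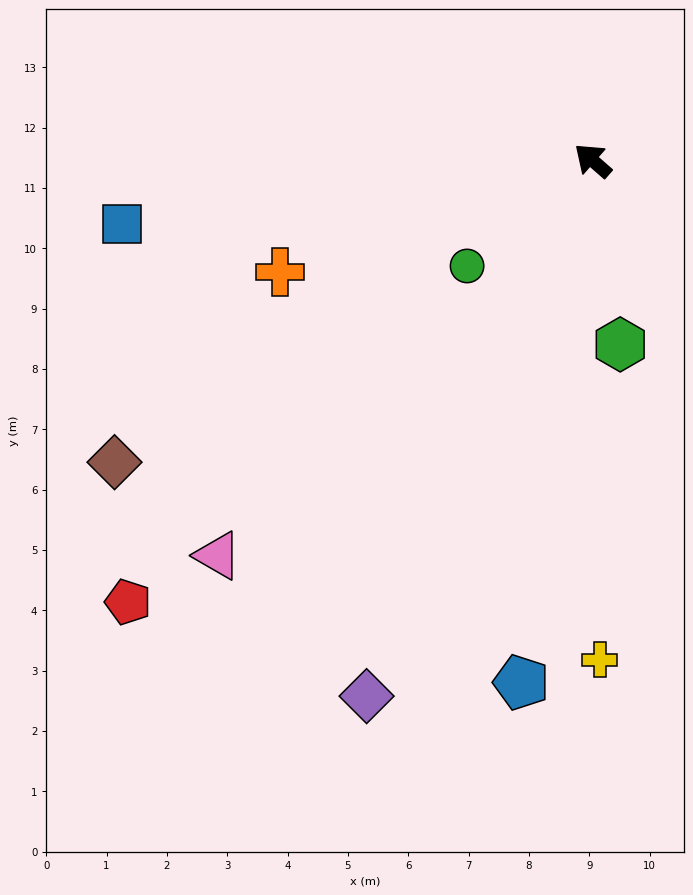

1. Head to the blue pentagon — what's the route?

turn left 123°, forward 8.7 m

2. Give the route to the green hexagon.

turn left 140°, forward 3.1 m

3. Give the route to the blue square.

turn left 49°, forward 7.9 m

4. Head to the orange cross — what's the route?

turn left 61°, forward 5.5 m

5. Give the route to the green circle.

turn left 81°, forward 2.7 m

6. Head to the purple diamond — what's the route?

turn left 108°, forward 9.6 m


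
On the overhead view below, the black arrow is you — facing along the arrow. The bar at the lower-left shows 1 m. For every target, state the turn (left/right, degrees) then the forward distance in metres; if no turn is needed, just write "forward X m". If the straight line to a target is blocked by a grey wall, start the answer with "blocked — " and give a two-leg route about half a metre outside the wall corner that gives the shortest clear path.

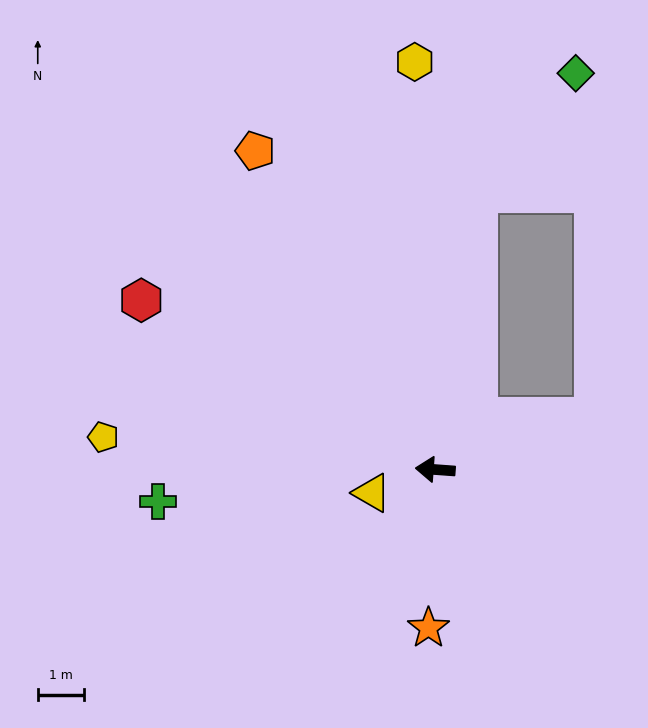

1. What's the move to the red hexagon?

turn right 26°, forward 7.3 m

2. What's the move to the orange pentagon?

turn right 56°, forward 7.9 m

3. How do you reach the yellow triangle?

turn left 24°, forward 1.5 m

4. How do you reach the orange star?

turn left 92°, forward 3.4 m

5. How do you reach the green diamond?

blocked — turn right 95°, forward 6.0 m, then turn right 30°, forward 3.3 m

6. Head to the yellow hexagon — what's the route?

turn right 83°, forward 8.8 m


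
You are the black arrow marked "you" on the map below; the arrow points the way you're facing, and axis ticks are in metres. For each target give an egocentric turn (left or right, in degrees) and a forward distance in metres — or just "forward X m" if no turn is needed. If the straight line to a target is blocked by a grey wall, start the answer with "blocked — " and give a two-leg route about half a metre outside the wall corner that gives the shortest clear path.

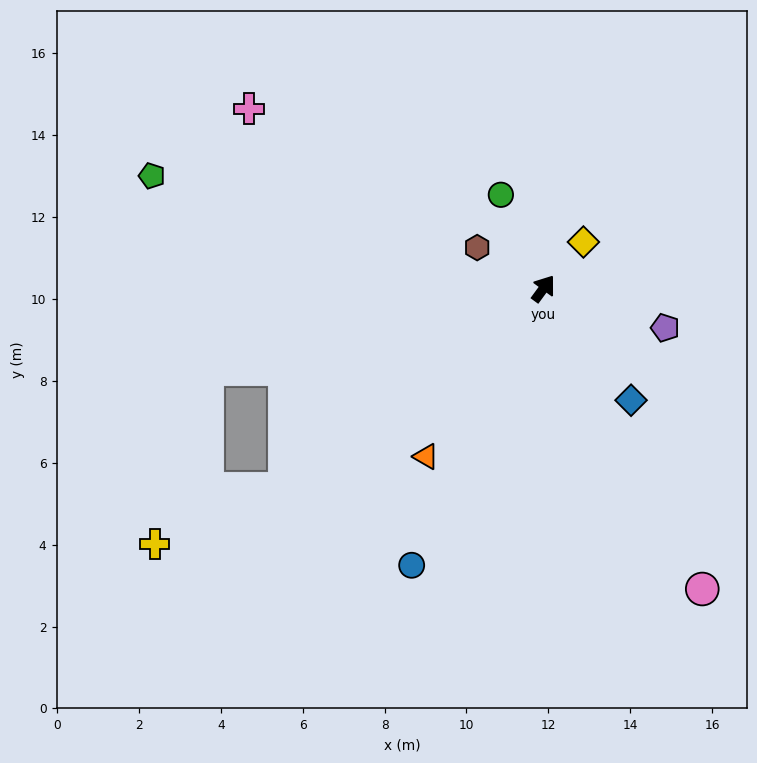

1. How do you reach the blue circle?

turn right 169°, forward 7.5 m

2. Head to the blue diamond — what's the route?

turn right 106°, forward 3.5 m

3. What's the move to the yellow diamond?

turn right 4°, forward 1.5 m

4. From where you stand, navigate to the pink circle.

turn right 116°, forward 8.3 m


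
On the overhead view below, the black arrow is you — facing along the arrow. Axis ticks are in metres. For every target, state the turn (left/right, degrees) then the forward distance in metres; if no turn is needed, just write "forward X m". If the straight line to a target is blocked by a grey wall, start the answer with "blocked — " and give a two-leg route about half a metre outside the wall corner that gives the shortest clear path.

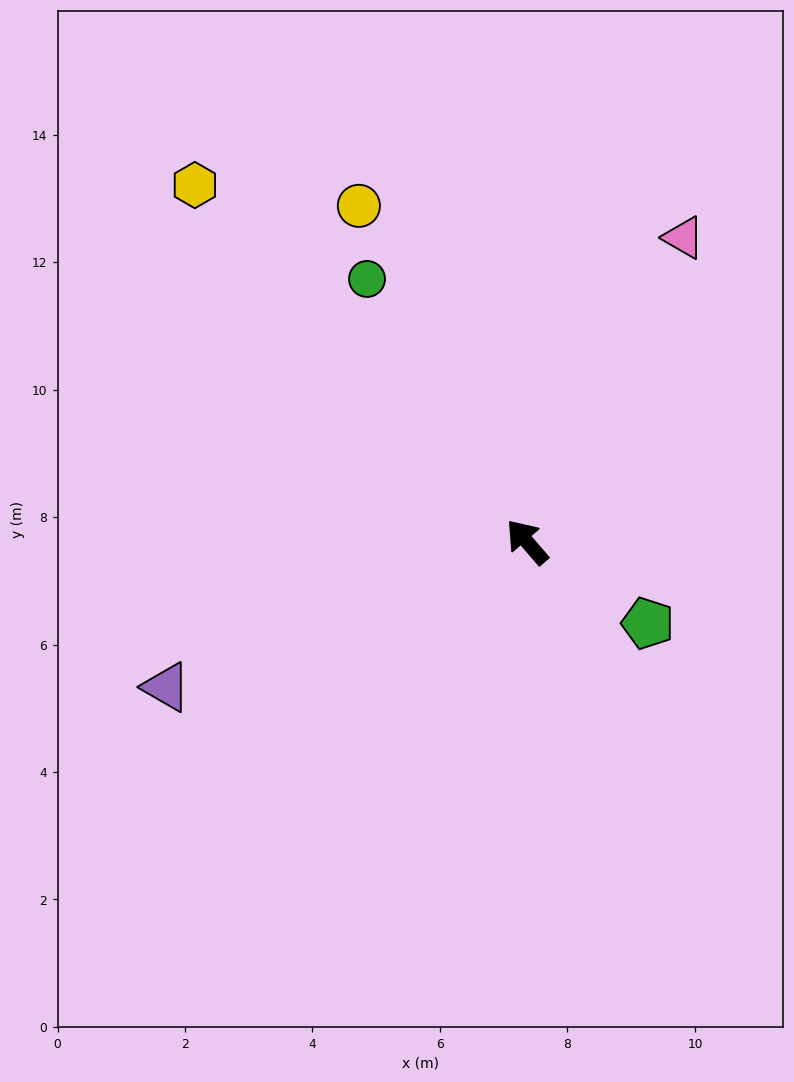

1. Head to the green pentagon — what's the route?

turn right 165°, forward 2.3 m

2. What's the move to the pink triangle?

turn right 68°, forward 5.4 m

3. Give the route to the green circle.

turn right 9°, forward 4.8 m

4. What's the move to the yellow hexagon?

turn left 2°, forward 7.6 m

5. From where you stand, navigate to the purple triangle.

turn left 71°, forward 6.1 m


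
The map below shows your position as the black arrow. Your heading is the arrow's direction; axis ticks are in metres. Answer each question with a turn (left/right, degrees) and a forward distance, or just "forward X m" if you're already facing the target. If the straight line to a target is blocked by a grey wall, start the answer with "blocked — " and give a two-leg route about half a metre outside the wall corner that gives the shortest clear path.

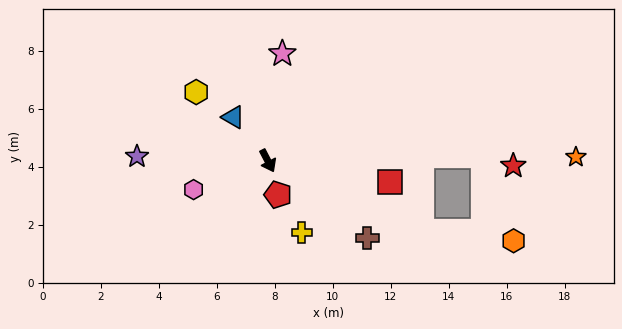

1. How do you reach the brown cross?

turn left 25°, forward 4.3 m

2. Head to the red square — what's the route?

turn left 52°, forward 4.3 m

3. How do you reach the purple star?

turn right 119°, forward 4.5 m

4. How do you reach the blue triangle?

turn right 169°, forward 1.9 m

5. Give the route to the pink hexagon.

turn right 96°, forward 2.7 m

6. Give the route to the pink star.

turn left 145°, forward 3.7 m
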